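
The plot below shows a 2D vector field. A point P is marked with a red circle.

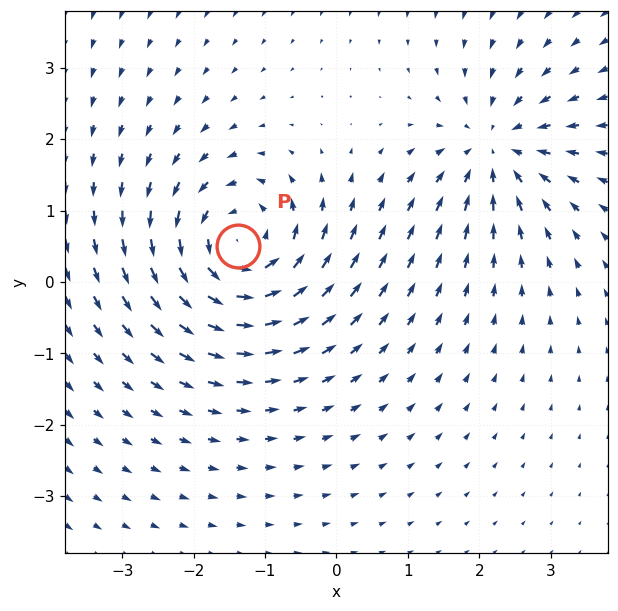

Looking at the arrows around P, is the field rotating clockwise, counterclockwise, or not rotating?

counterclockwise

Near P at (-1.4, 0.5) the arrows circulate counterclockwise. The curl (z-component) there is about +4; positive curl means counterclockwise rotation.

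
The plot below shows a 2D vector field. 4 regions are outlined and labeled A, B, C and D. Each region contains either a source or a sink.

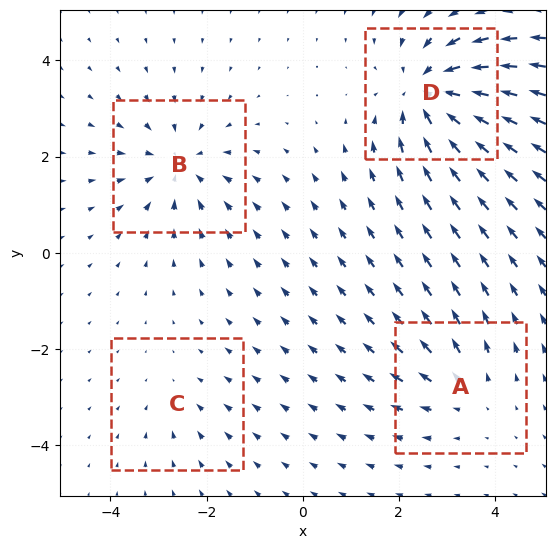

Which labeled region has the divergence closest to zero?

Divergence at each region's feature centre — A: about +3, B: about -4, C: about -2, D: about -6. Region C is closest to zero.

C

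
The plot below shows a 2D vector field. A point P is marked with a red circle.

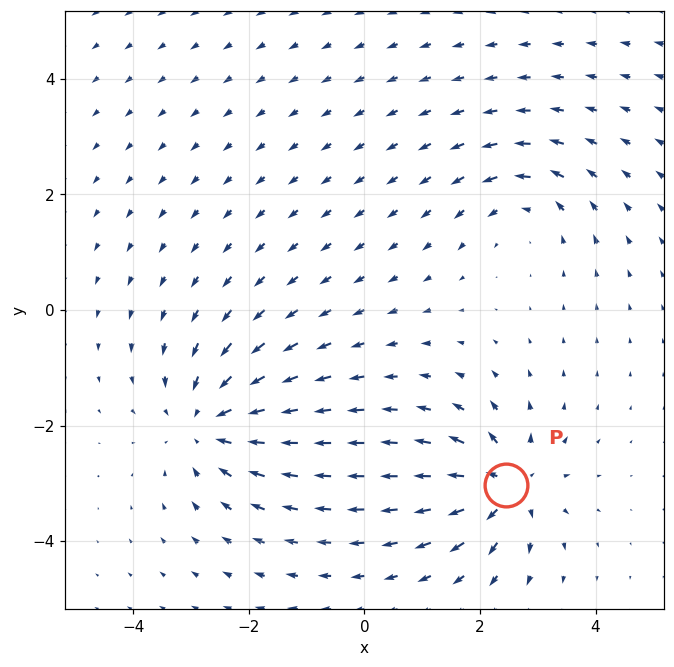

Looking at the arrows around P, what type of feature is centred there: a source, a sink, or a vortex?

source

At P (2.5, -3.0) the arrows spread outward. Divergence about +6, curl ≈0 — positive divergence with near-zero curl is a source.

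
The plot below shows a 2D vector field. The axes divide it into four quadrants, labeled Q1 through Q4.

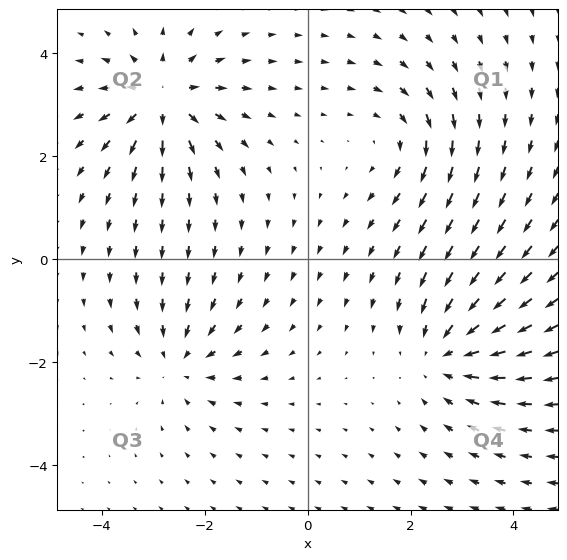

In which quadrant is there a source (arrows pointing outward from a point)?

The source sits at approximately (-2.8, 3.1), which lies in quadrant Q2. The divergence there is about +5, positive as expected for a source.

Q2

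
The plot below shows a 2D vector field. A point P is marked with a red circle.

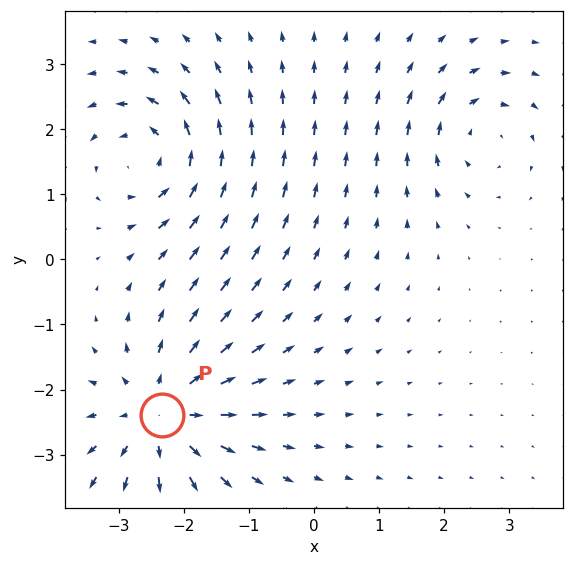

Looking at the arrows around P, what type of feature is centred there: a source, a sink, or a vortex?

At P (-2.3, -2.4) the arrows spread outward. Divergence about +5, curl ≈0 — positive divergence with near-zero curl is a source.

source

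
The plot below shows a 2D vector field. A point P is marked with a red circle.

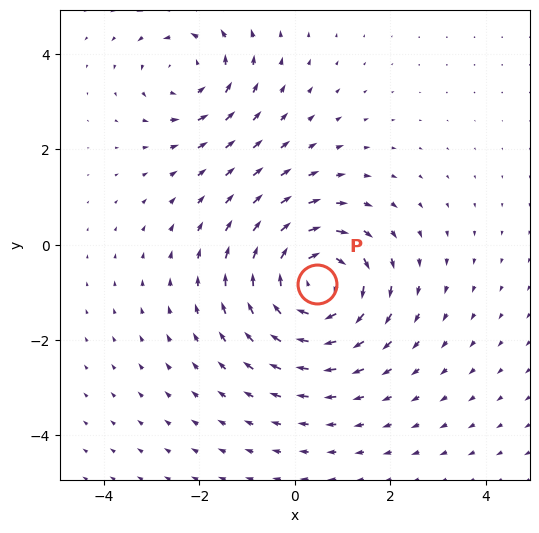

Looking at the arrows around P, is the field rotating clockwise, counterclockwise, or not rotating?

Near P at (0.5, -0.8) the arrows circulate clockwise. The curl (z-component) there is about -4; negative curl means clockwise rotation.

clockwise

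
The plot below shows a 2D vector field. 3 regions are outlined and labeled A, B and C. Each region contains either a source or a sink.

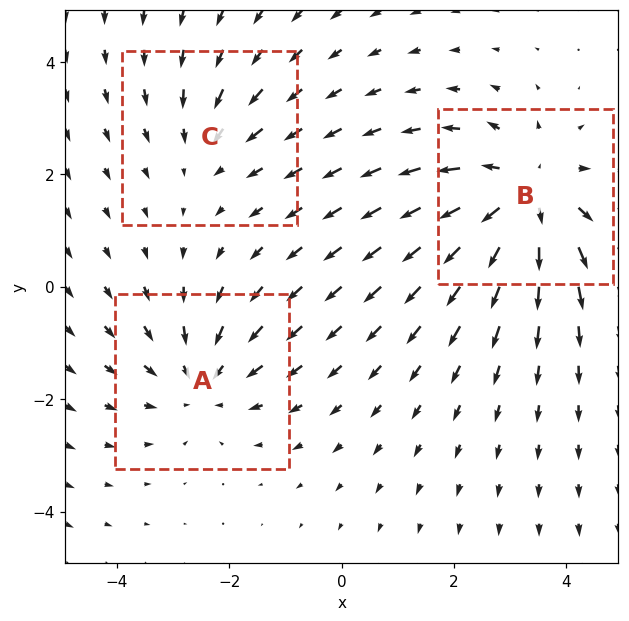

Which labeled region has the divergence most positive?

Divergence at each region's feature centre — A: about -3, B: about +4, C: about -2. Region B is most positive.

B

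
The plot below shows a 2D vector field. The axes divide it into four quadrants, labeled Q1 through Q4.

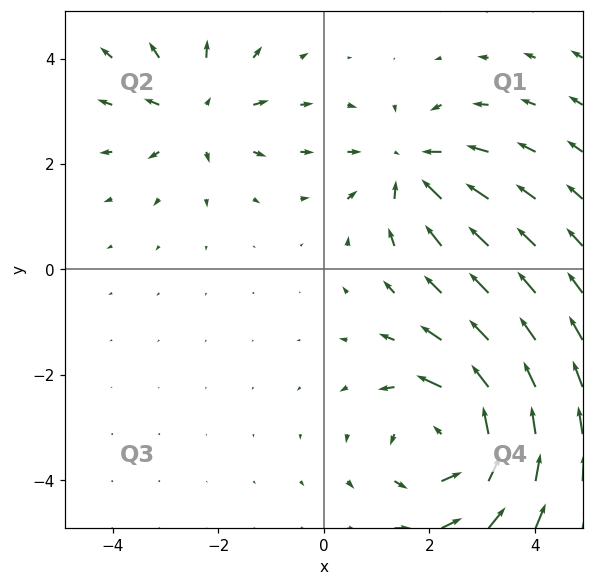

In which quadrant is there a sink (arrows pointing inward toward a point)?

The sink sits at approximately (1.7, 1.9), which lies in quadrant Q1. The divergence there is about -3, negative as expected for a sink.

Q1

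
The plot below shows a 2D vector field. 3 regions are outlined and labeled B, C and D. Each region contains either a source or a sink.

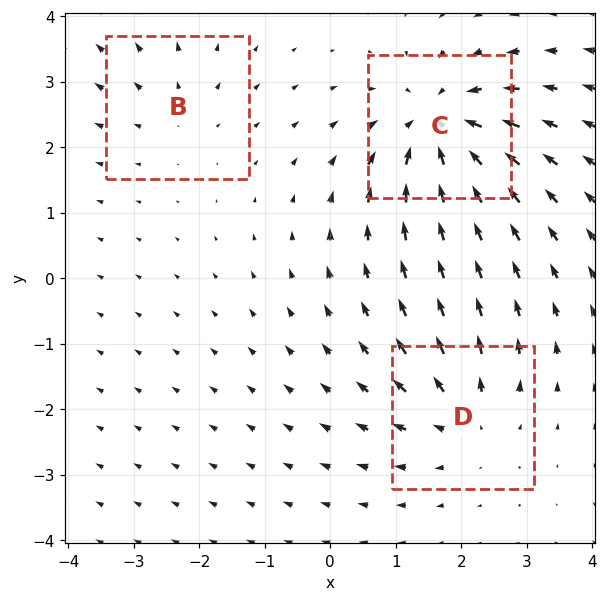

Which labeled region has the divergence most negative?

C

Divergence at each region's feature centre — B: about +2, C: about -5, D: about +3. Region C is most negative.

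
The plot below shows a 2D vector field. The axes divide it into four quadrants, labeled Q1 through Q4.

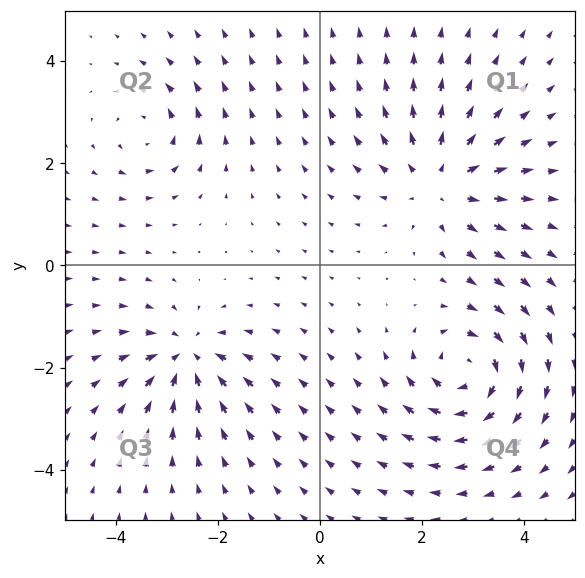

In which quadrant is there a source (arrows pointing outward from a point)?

Q1

The source sits at approximately (2.3, 1.6), which lies in quadrant Q1. The divergence there is about +5, positive as expected for a source.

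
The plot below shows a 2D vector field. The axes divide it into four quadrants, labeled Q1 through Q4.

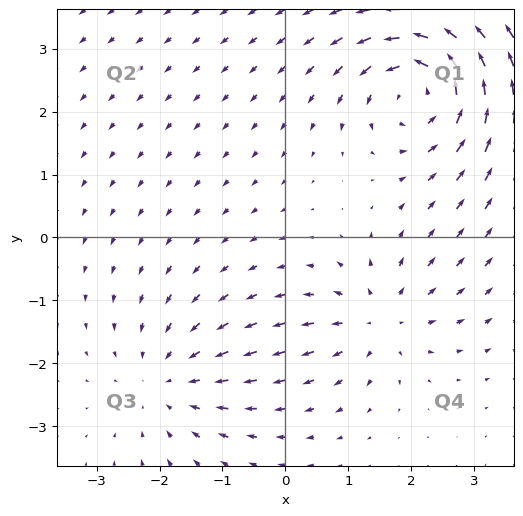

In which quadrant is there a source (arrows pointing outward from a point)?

The source sits at approximately (1.5, -1.3), which lies in quadrant Q4. The divergence there is about +4, positive as expected for a source.

Q4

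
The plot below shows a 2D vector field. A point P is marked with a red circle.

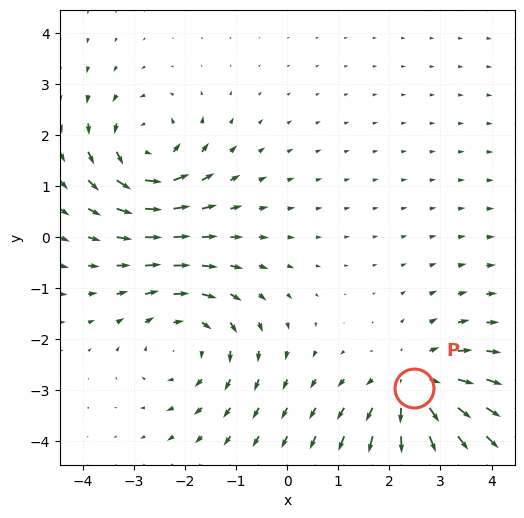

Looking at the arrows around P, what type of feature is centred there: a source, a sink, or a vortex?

source

At P (2.5, -3.0) the arrows spread outward. Divergence about +3, curl ≈0 — positive divergence with near-zero curl is a source.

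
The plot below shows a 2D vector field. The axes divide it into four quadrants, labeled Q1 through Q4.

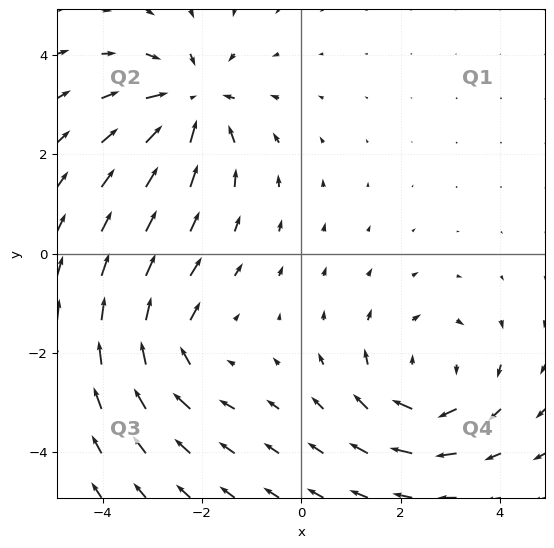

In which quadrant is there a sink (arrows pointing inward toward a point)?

Q2

The sink sits at approximately (-2.2, 3.0), which lies in quadrant Q2. The divergence there is about -5, negative as expected for a sink.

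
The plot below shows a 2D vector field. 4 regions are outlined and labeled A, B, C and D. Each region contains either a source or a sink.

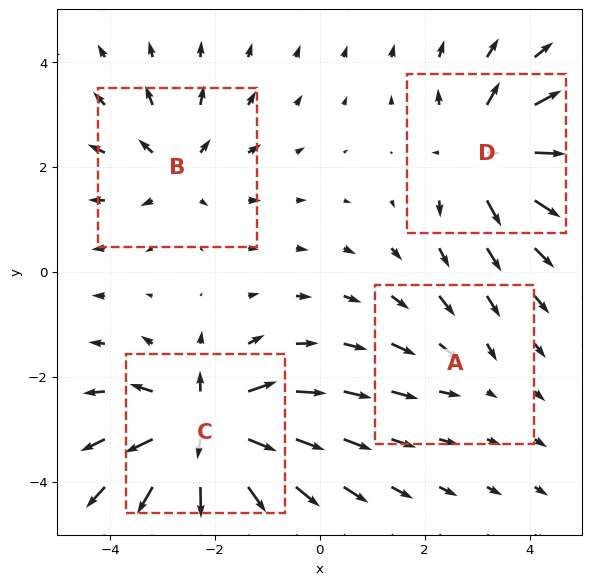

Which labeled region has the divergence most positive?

Divergence at each region's feature centre — A: about -2, B: about +4, C: about +8, D: about +5. Region C is most positive.

C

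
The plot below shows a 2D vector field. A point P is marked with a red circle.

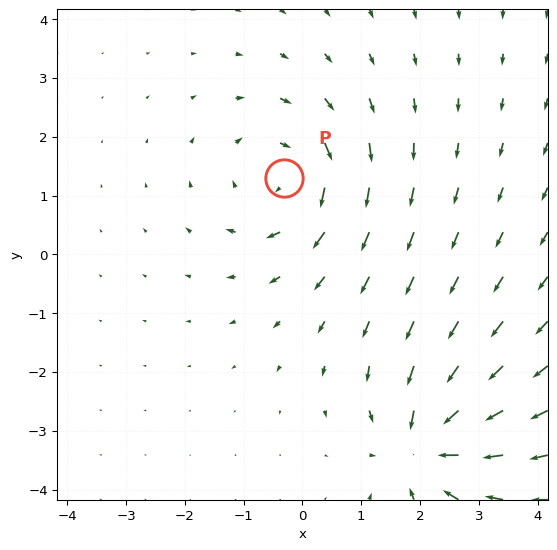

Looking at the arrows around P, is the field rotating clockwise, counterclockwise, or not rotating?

clockwise

Near P at (-0.3, 1.3) the arrows circulate clockwise. The curl (z-component) there is about -3; negative curl means clockwise rotation.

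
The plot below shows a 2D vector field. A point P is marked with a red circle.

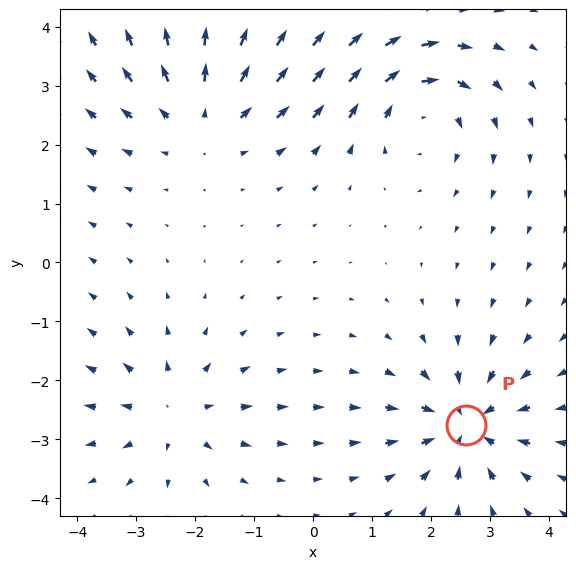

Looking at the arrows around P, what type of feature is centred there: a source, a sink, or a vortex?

At P (2.6, -2.8) the arrows converge inward. Divergence about -6, curl ≈0 — negative divergence with near-zero curl is a sink.

sink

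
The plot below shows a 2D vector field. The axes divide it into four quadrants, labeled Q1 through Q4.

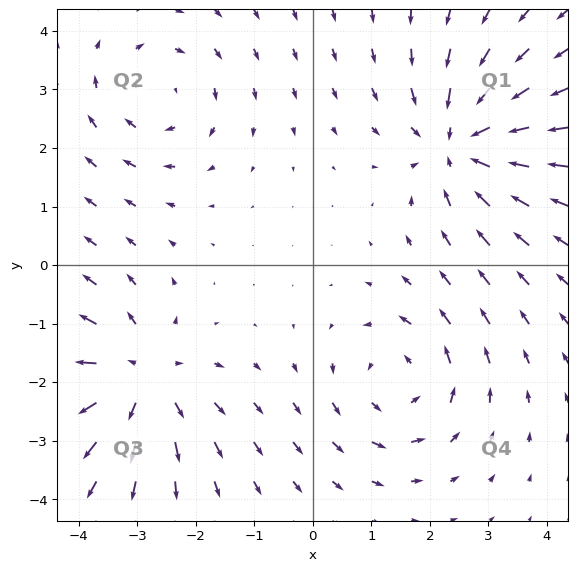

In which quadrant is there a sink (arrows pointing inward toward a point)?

The sink sits at approximately (2.5, 2.1), which lies in quadrant Q1. The divergence there is about -4, negative as expected for a sink.

Q1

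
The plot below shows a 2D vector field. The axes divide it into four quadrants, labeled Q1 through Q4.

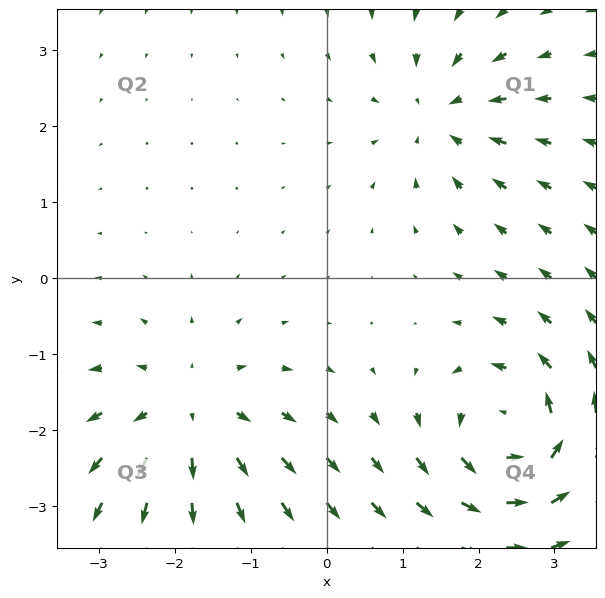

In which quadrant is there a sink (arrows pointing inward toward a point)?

The sink sits at approximately (1.5, 2.2), which lies in quadrant Q1. The divergence there is about -3, negative as expected for a sink.

Q1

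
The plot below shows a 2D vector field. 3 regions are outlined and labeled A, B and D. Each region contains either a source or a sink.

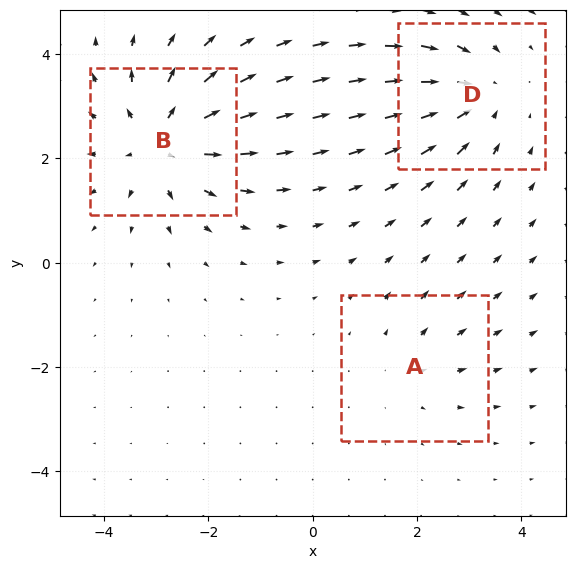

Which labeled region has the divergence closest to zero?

Divergence at each region's feature centre — A: about +2, B: about +4, D: about -3. Region A is closest to zero.

A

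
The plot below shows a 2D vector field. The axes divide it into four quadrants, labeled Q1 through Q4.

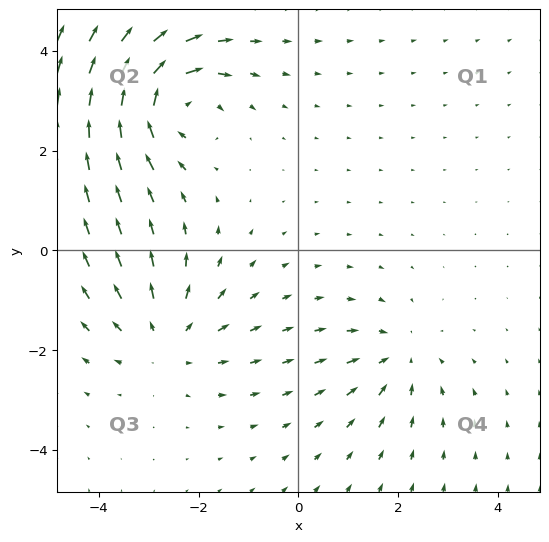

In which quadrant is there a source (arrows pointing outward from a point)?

Q3

The source sits at approximately (-2.7, -1.8), which lies in quadrant Q3. The divergence there is about +3, positive as expected for a source.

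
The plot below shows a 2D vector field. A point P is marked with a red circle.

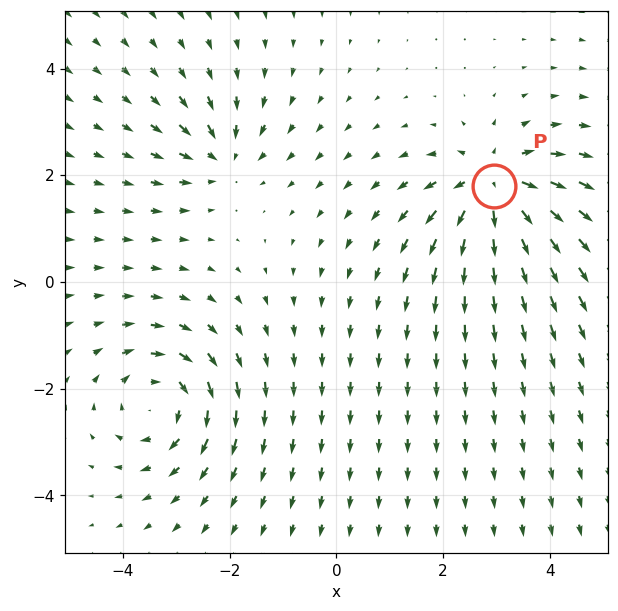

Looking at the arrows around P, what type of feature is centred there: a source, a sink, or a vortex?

source

At P (2.9, 1.8) the arrows spread outward. Divergence about +6, curl ≈0 — positive divergence with near-zero curl is a source.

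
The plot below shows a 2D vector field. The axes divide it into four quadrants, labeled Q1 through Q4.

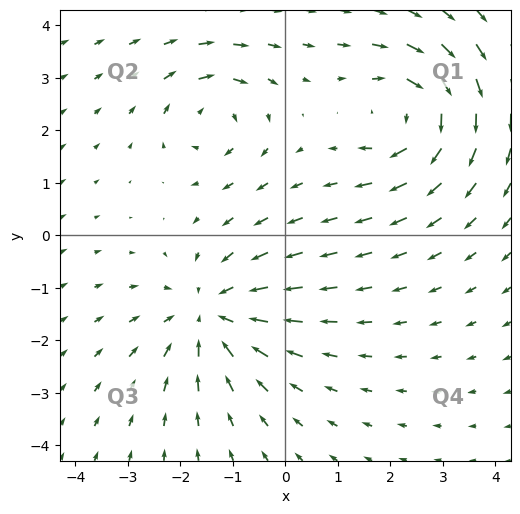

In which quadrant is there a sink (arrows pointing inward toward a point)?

Q3

The sink sits at approximately (-1.4, -1.5), which lies in quadrant Q3. The divergence there is about -4, negative as expected for a sink.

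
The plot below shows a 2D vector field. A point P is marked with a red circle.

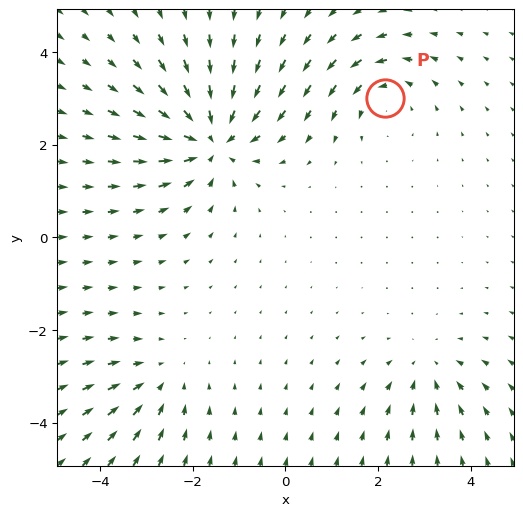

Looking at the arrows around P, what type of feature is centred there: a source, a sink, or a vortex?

vortex

At P (2.1, 3.0) the arrows circulate counterclockwise. Divergence ≈0, curl about +3 — near-zero divergence with nonzero curl is a vortex.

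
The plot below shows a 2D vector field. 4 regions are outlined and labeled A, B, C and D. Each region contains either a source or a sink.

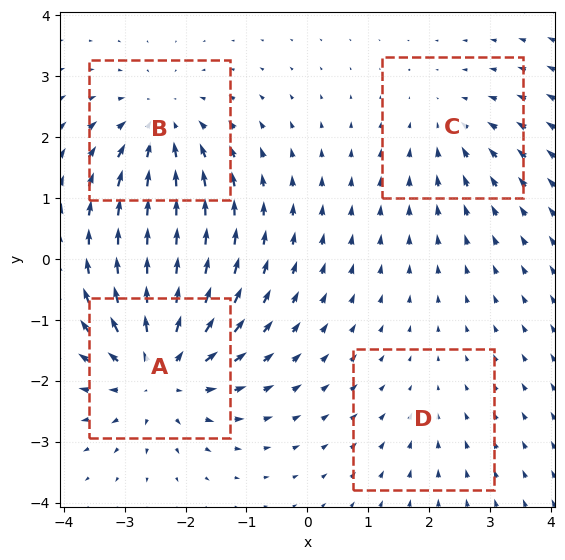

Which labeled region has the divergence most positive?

A

Divergence at each region's feature centre — A: about +7, B: about -5, C: about -3, D: about -2. Region A is most positive.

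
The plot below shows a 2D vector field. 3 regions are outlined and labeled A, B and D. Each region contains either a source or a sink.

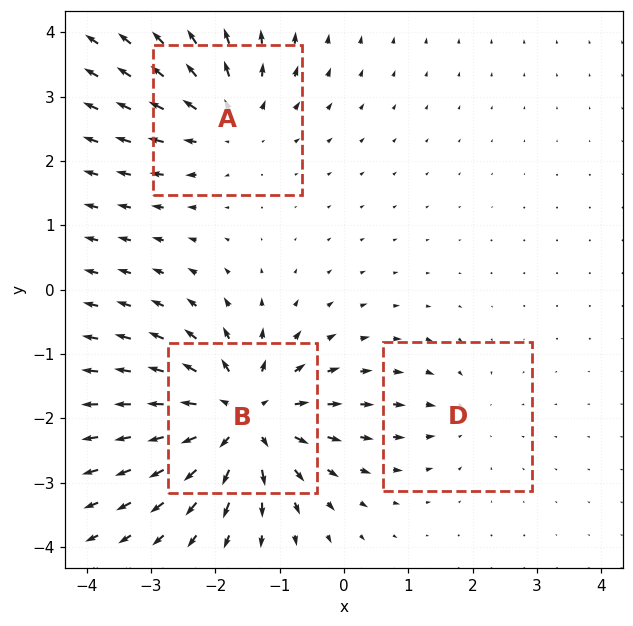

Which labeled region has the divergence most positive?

Divergence at each region's feature centre — A: about +3, B: about +6, D: about -2. Region B is most positive.

B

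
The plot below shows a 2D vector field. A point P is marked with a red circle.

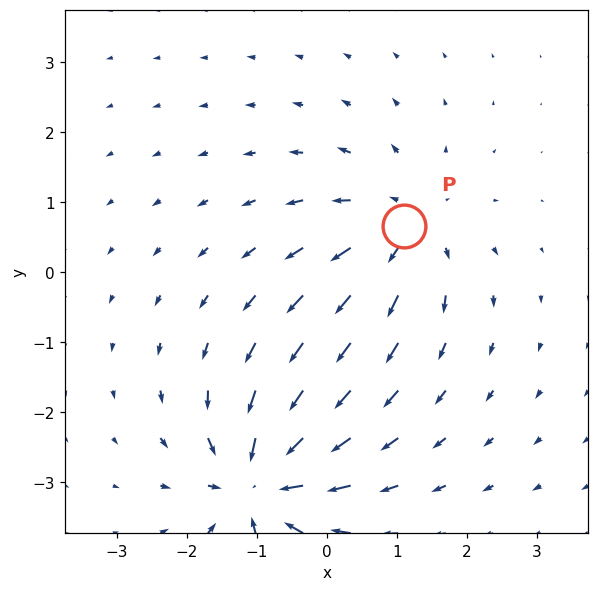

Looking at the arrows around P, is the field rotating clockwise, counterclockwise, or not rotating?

Near P at (1.1, 0.6) the arrows show no circulation. The curl there is ≈0.

not rotating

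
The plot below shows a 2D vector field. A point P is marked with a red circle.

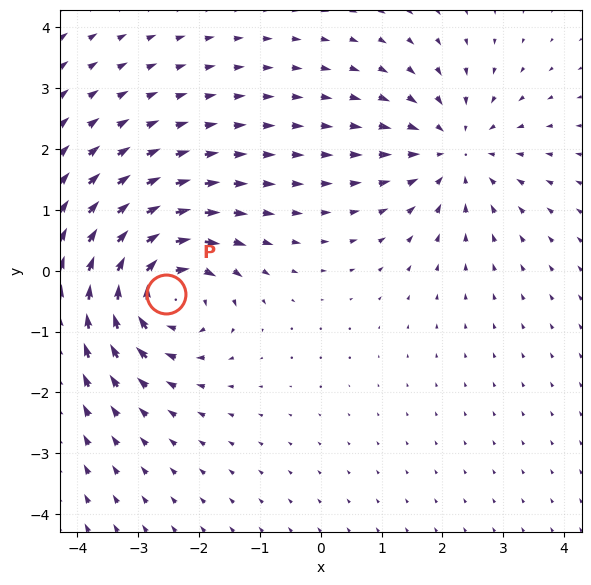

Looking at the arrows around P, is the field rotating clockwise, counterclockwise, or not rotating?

Near P at (-2.5, -0.4) the arrows circulate clockwise. The curl (z-component) there is about -4; negative curl means clockwise rotation.

clockwise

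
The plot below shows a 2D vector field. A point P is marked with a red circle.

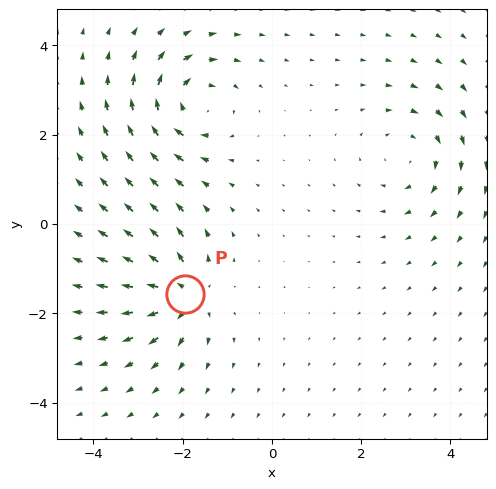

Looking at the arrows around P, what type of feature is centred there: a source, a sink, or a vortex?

source

At P (-2.0, -1.6) the arrows spread outward. Divergence about +7, curl ≈0 — positive divergence with near-zero curl is a source.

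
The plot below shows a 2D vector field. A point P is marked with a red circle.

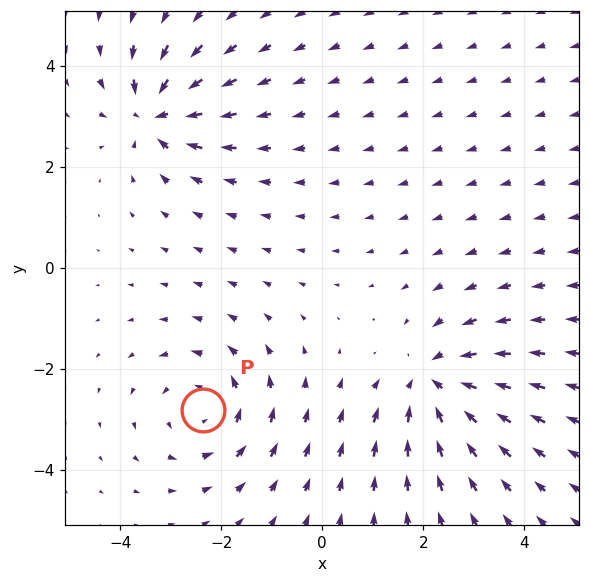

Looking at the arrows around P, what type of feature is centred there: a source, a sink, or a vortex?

At P (-2.4, -2.8) the arrows circulate counterclockwise. Divergence ≈0, curl about +3 — near-zero divergence with nonzero curl is a vortex.

vortex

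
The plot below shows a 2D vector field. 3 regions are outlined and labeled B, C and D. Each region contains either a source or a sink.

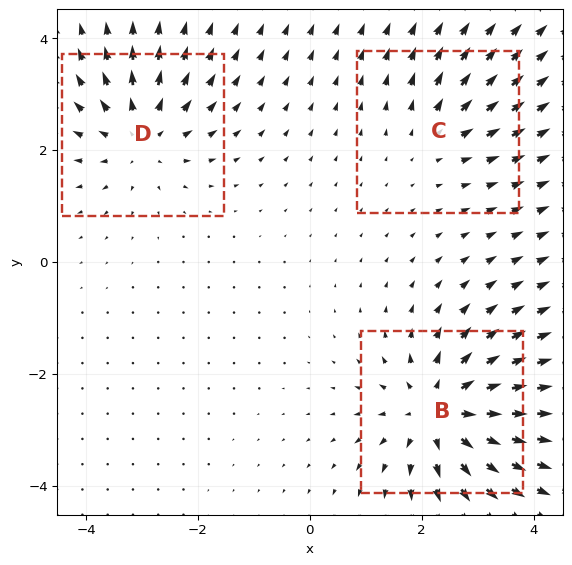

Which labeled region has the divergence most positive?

B

Divergence at each region's feature centre — B: about +5, C: about +2, D: about +4. Region B is most positive.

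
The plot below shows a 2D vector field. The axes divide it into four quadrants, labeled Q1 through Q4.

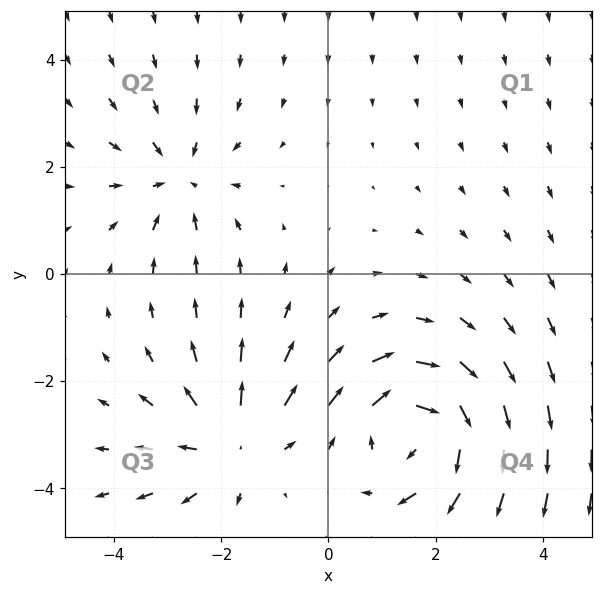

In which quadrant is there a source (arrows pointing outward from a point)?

Q3

The source sits at approximately (-1.8, -3.2), which lies in quadrant Q3. The divergence there is about +3, positive as expected for a source.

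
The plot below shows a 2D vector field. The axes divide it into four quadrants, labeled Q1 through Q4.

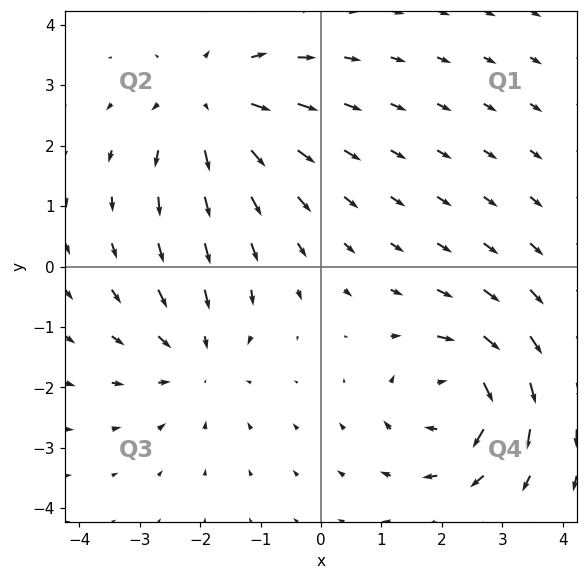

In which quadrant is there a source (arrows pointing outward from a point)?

Q2

The source sits at approximately (-1.8, 2.7), which lies in quadrant Q2. The divergence there is about +4, positive as expected for a source.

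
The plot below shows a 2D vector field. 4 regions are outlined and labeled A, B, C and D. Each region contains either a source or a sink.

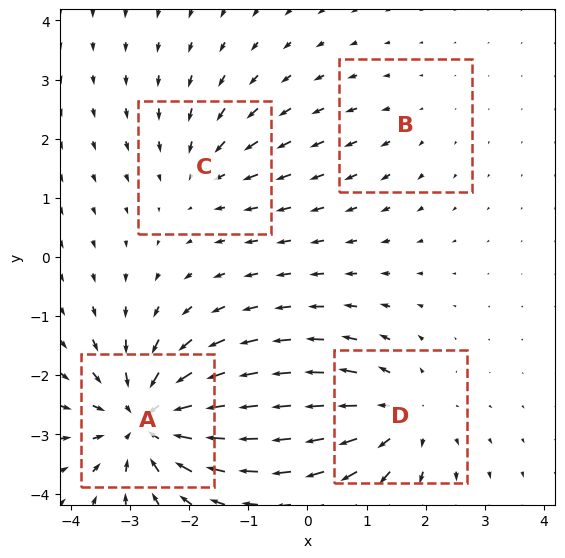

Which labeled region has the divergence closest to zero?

B

Divergence at each region's feature centre — A: about -7, B: about +2, C: about -3, D: about +5. Region B is closest to zero.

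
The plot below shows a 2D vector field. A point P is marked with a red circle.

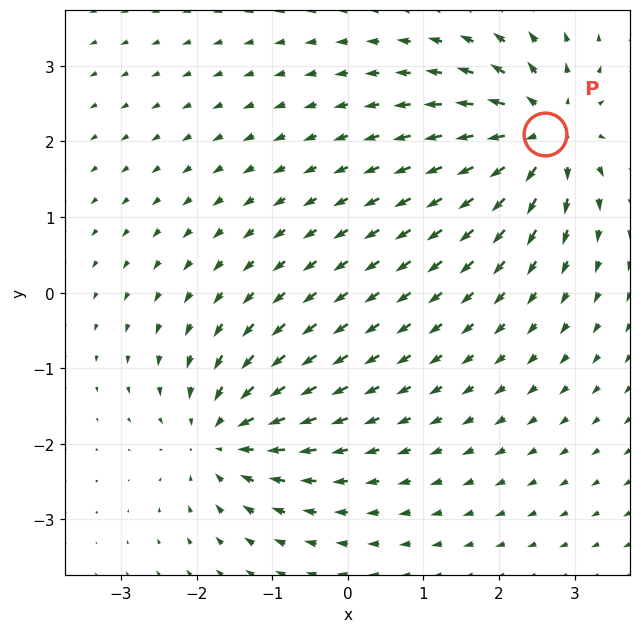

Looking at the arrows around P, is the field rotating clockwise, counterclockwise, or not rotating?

not rotating

Near P at (2.6, 2.1) the arrows show no circulation. The curl there is ≈0.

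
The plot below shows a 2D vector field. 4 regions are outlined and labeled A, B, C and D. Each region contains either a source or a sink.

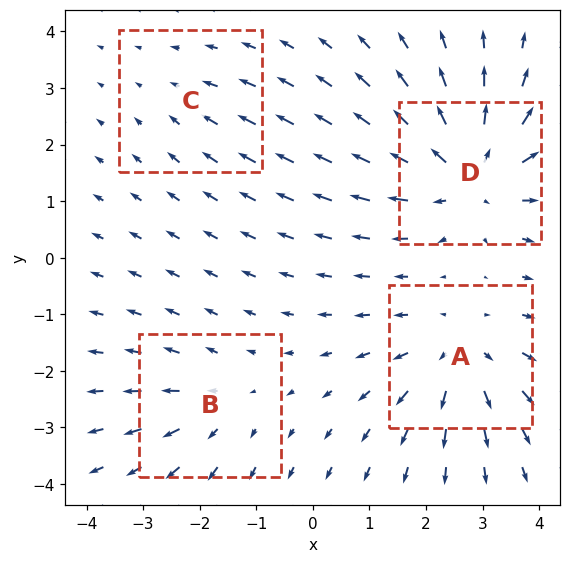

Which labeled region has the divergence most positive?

Divergence at each region's feature centre — A: about +5, B: about +3, C: about -2, D: about +6. Region D is most positive.

D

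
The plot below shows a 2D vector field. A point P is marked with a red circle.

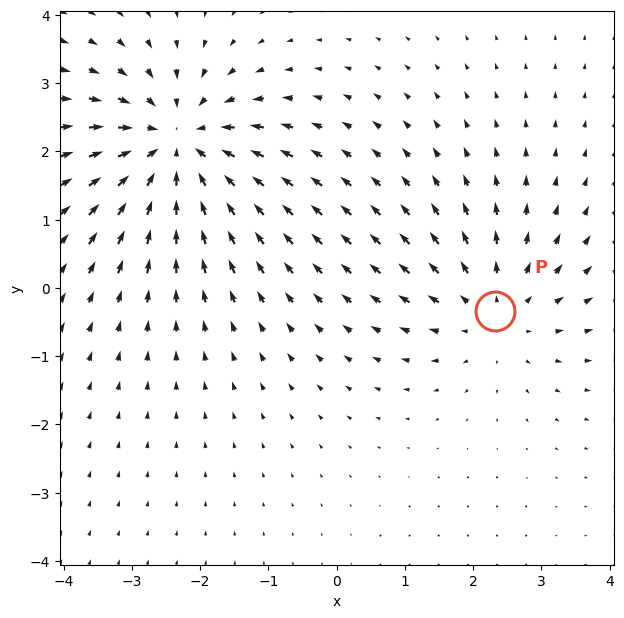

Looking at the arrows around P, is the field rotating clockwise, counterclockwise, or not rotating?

Near P at (2.3, -0.3) the arrows show no circulation. The curl there is ≈0.

not rotating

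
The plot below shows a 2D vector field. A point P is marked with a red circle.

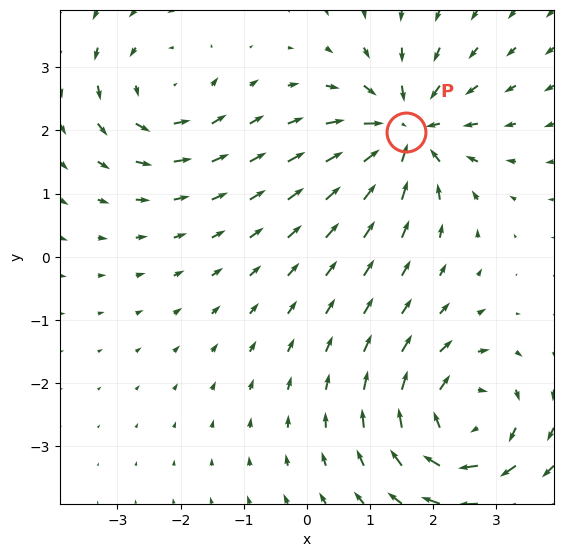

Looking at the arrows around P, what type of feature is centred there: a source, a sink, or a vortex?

sink

At P (1.6, 2.0) the arrows converge inward. Divergence about -5, curl ≈0 — negative divergence with near-zero curl is a sink.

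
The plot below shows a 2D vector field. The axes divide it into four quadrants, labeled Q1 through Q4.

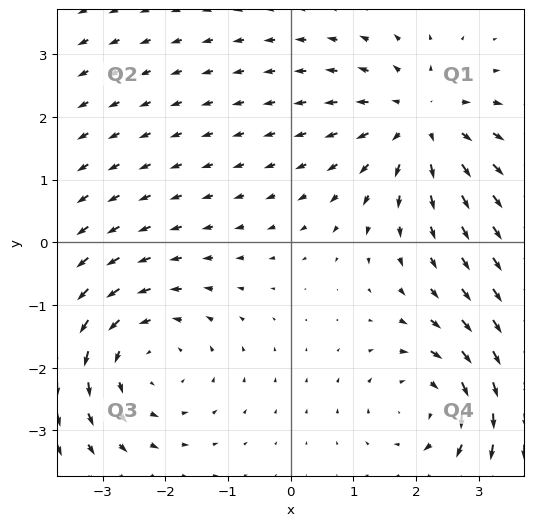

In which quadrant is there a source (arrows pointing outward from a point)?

The source sits at approximately (2.1, 1.9), which lies in quadrant Q1. The divergence there is about +4, positive as expected for a source.

Q1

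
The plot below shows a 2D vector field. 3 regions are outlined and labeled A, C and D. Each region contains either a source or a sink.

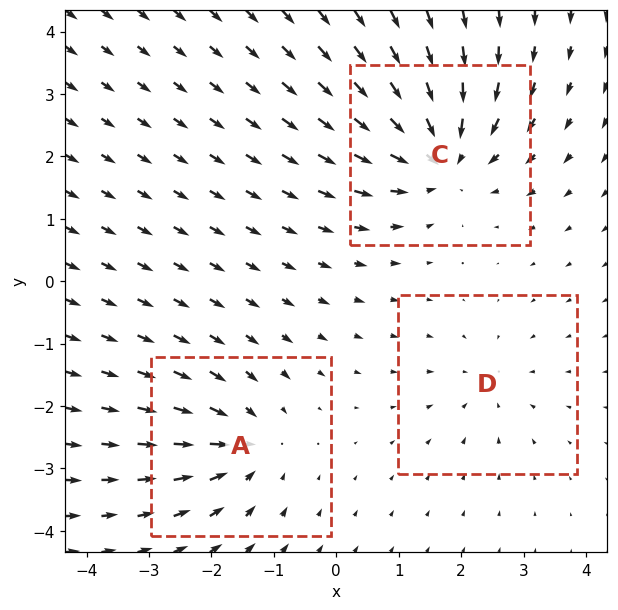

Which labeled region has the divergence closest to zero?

Divergence at each region's feature centre — A: about -4, C: about -5, D: about -2. Region D is closest to zero.

D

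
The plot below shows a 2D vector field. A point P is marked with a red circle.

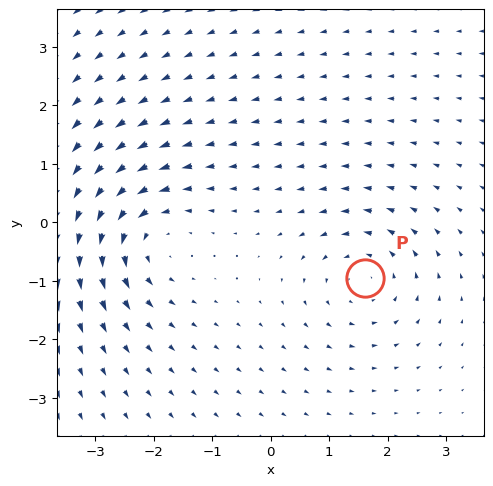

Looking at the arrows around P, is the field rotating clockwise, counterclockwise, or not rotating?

Near P at (1.6, -0.9) the arrows circulate counterclockwise. The curl (z-component) there is about +4; positive curl means counterclockwise rotation.

counterclockwise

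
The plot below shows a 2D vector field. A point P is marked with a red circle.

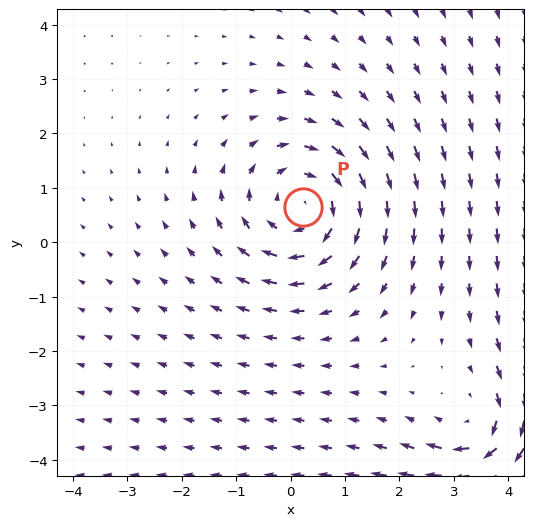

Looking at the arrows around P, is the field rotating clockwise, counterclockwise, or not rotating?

Near P at (0.2, 0.7) the arrows circulate clockwise. The curl (z-component) there is about -4; negative curl means clockwise rotation.

clockwise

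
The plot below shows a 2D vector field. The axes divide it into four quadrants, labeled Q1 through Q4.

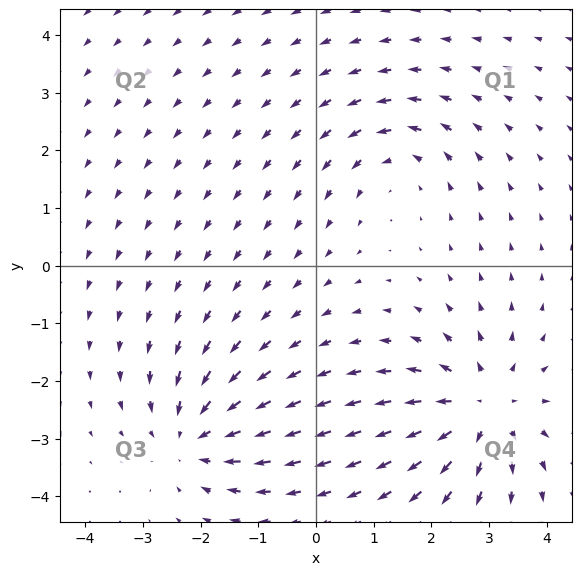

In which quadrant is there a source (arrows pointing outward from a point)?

The source sits at approximately (2.9, -2.5), which lies in quadrant Q4. The divergence there is about +5, positive as expected for a source.

Q4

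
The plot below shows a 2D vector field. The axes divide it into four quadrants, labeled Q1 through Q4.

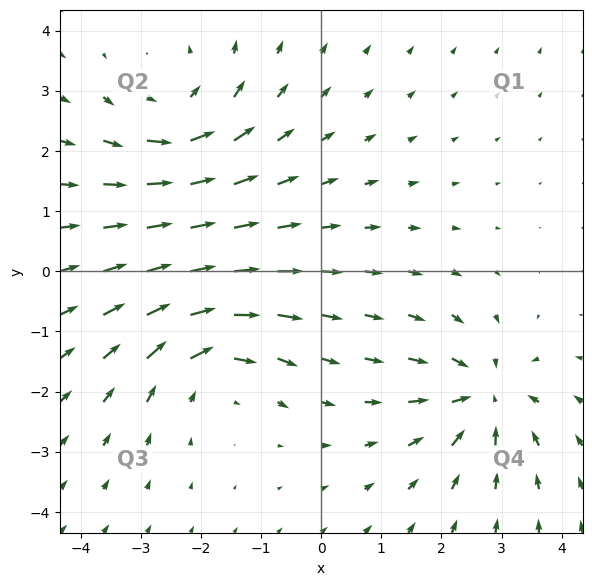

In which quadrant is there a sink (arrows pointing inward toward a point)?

The sink sits at approximately (2.7, -2.1), which lies in quadrant Q4. The divergence there is about -5, negative as expected for a sink.

Q4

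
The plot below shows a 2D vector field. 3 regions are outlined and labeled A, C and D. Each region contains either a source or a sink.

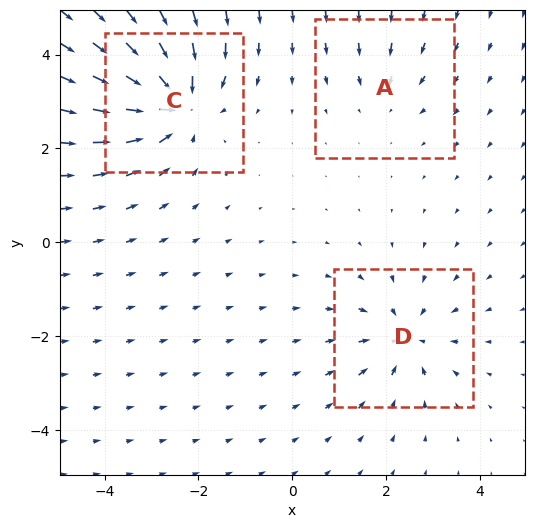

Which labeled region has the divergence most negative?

Divergence at each region's feature centre — A: about -2, C: about -6, D: about -4. Region C is most negative.

C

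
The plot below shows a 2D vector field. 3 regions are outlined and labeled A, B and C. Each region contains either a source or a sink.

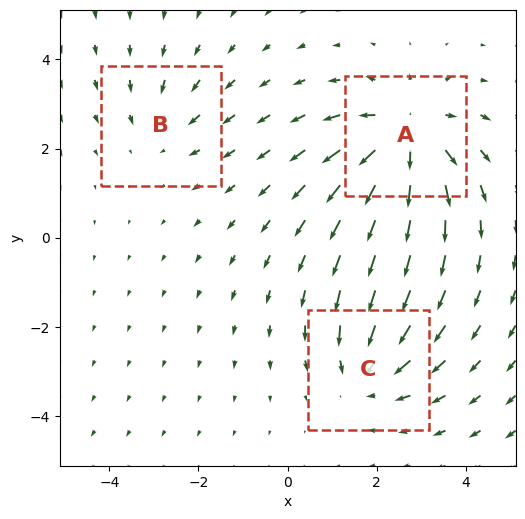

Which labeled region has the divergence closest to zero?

B

Divergence at each region's feature centre — A: about +4, B: about -2, C: about -3. Region B is closest to zero.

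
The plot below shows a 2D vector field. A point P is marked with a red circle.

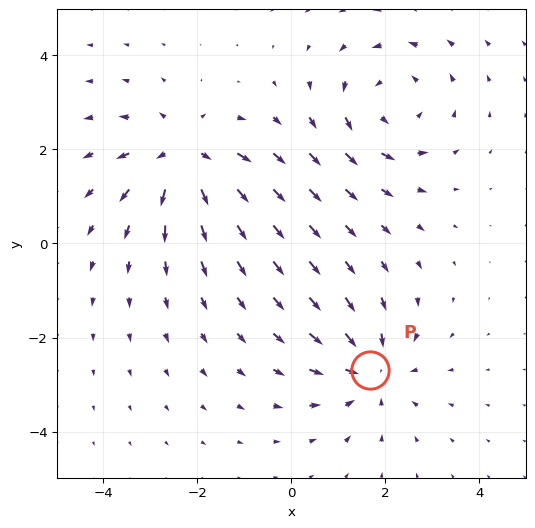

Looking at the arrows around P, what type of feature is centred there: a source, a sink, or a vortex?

sink

At P (1.7, -2.7) the arrows converge inward. Divergence about -3, curl ≈0 — negative divergence with near-zero curl is a sink.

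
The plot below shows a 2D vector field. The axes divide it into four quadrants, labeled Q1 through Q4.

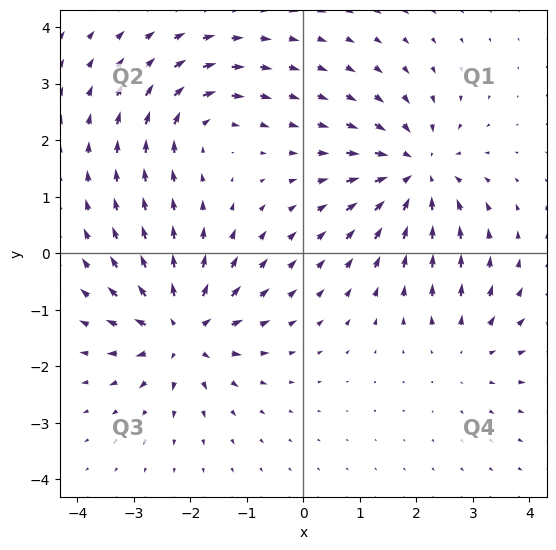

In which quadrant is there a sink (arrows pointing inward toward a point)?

The sink sits at approximately (2.0, 1.4), which lies in quadrant Q1. The divergence there is about -5, negative as expected for a sink.

Q1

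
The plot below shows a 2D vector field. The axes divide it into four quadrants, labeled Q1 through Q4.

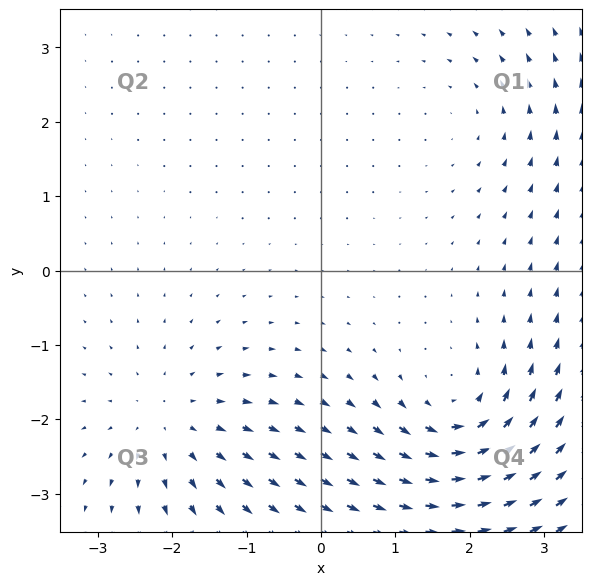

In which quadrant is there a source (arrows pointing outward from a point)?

The source sits at approximately (-2.0, -2.1), which lies in quadrant Q3. The divergence there is about +4, positive as expected for a source.

Q3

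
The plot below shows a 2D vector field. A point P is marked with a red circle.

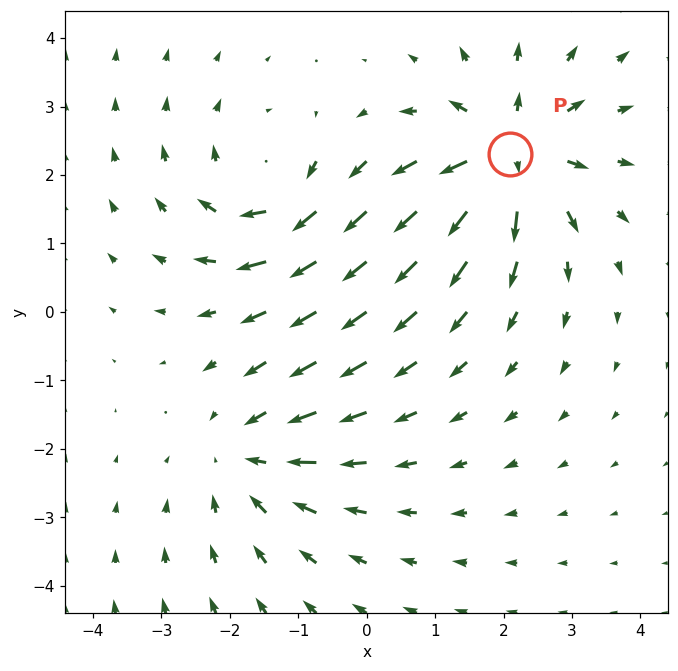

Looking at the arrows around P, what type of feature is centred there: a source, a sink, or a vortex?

source

At P (2.1, 2.3) the arrows spread outward. Divergence about +5, curl ≈0 — positive divergence with near-zero curl is a source.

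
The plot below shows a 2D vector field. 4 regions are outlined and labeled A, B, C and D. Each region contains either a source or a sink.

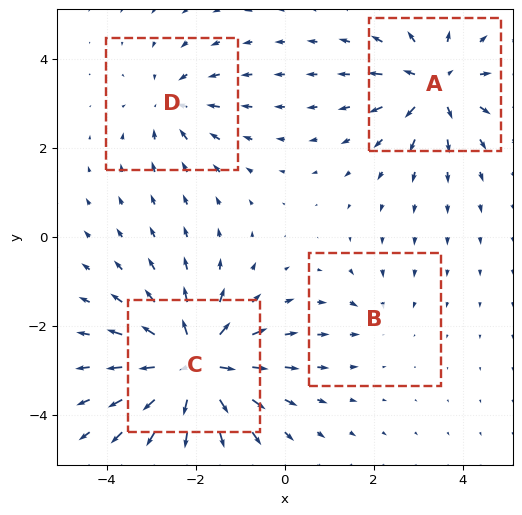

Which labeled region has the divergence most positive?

C

Divergence at each region's feature centre — A: about +6, B: about -2, C: about +8, D: about -4. Region C is most positive.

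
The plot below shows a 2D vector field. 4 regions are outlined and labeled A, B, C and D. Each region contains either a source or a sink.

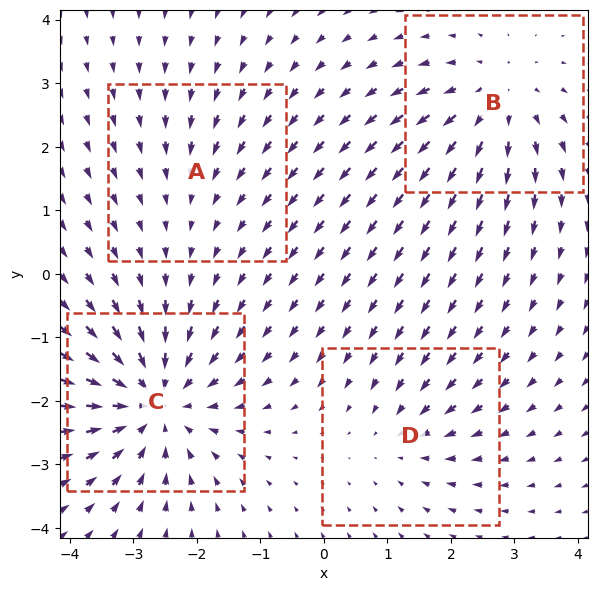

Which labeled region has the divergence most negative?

Divergence at each region's feature centre — A: about -2, B: about +4, C: about -6, D: about -3. Region C is most negative.

C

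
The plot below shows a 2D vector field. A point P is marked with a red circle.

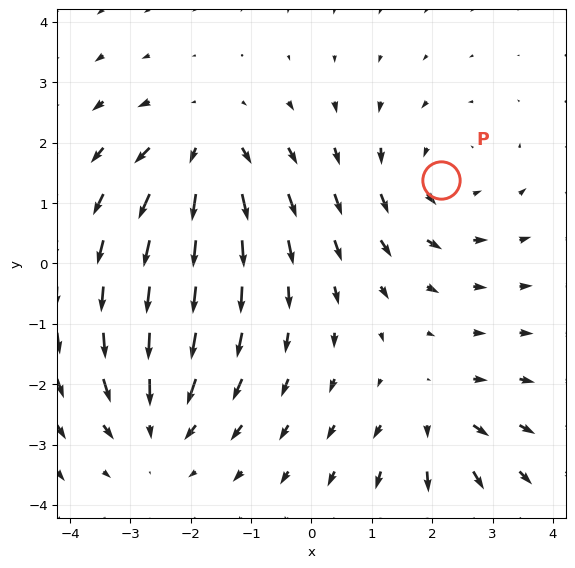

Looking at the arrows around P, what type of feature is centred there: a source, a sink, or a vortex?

vortex

At P (2.1, 1.4) the arrows circulate counterclockwise. Divergence ≈0, curl about +4 — near-zero divergence with nonzero curl is a vortex.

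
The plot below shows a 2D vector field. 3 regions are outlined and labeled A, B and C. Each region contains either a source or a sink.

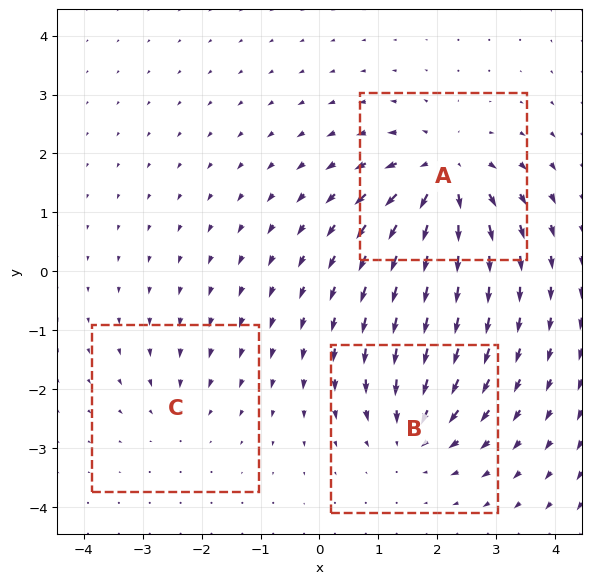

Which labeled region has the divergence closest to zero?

Divergence at each region's feature centre — A: about +5, B: about -4, C: about -2. Region C is closest to zero.

C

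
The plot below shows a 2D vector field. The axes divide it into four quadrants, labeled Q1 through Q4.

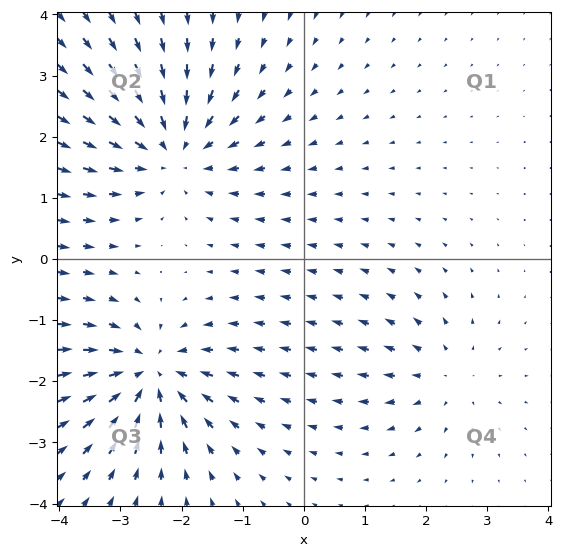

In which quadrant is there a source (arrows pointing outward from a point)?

Q4

The source sits at approximately (2.3, -1.9), which lies in quadrant Q4. The divergence there is about +3, positive as expected for a source.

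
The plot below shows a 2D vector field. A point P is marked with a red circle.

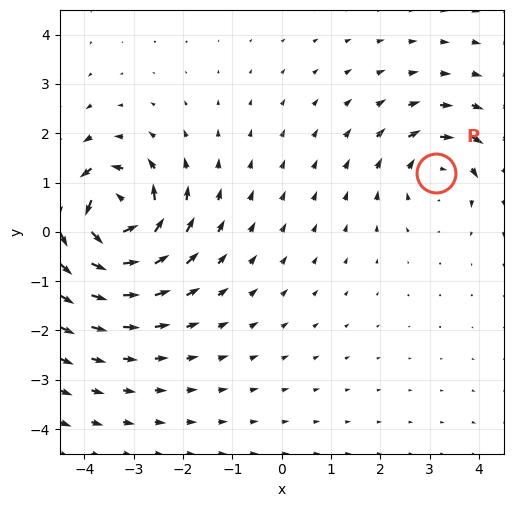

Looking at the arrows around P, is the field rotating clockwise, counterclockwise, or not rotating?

clockwise

Near P at (3.1, 1.2) the arrows circulate clockwise. The curl (z-component) there is about -3; negative curl means clockwise rotation.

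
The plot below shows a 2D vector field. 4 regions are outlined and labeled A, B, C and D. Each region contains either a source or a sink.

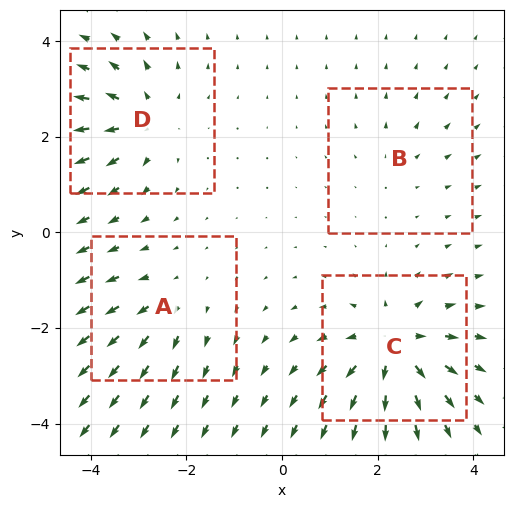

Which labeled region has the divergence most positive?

Divergence at each region's feature centre — A: about +4, B: about +2, C: about +7, D: about +5. Region C is most positive.

C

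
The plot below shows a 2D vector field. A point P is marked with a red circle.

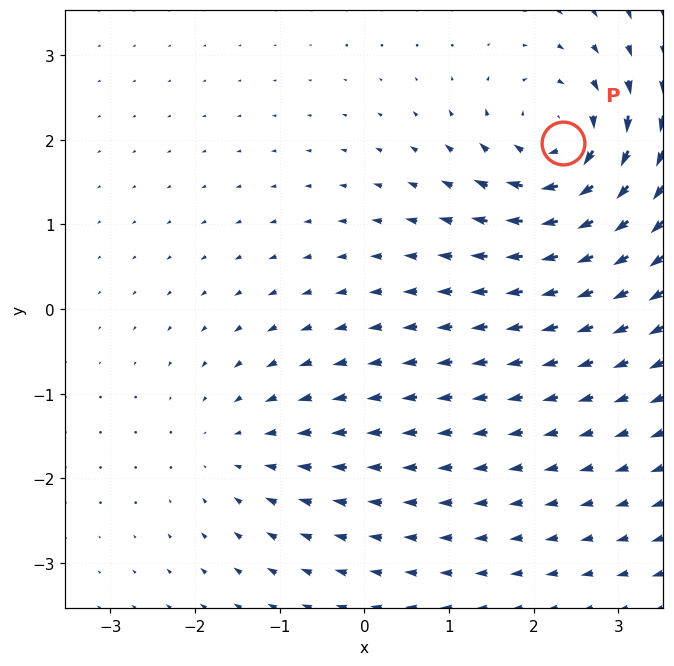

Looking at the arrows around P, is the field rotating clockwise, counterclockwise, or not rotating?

Near P at (2.3, 2.0) the arrows circulate clockwise. The curl (z-component) there is about -6; negative curl means clockwise rotation.

clockwise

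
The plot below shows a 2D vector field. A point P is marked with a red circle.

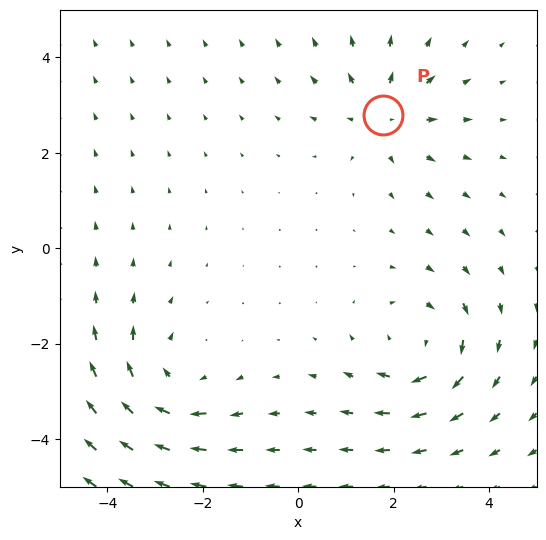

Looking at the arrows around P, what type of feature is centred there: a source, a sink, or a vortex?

At P (1.8, 2.8) the arrows spread outward. Divergence about +3, curl ≈0 — positive divergence with near-zero curl is a source.

source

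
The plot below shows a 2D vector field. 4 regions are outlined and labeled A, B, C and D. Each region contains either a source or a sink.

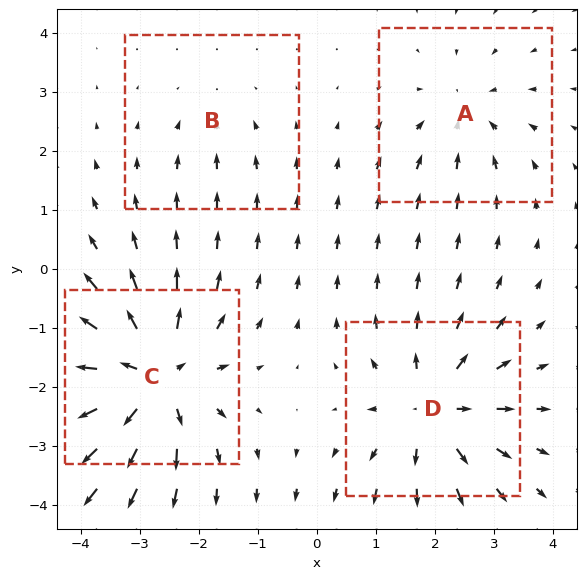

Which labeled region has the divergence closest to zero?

Divergence at each region's feature centre — A: about -3, B: about -2, C: about +8, D: about +6. Region B is closest to zero.

B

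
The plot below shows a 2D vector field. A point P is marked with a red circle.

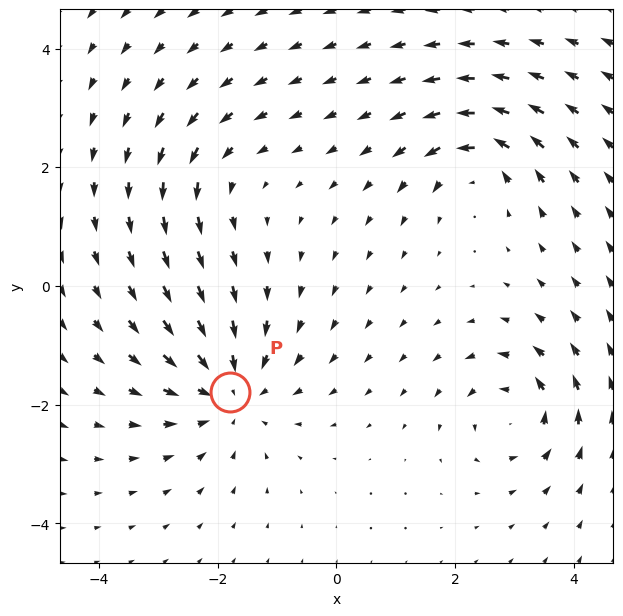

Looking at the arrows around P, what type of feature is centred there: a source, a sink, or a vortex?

At P (-1.8, -1.8) the arrows converge inward. Divergence about -4, curl ≈0 — negative divergence with near-zero curl is a sink.

sink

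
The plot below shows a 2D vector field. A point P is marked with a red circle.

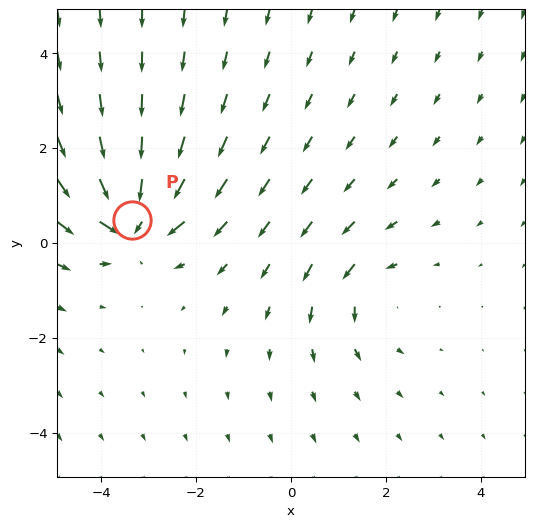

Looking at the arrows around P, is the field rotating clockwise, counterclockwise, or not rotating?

Near P at (-3.3, 0.5) the arrows show no circulation. The curl there is ≈0.

not rotating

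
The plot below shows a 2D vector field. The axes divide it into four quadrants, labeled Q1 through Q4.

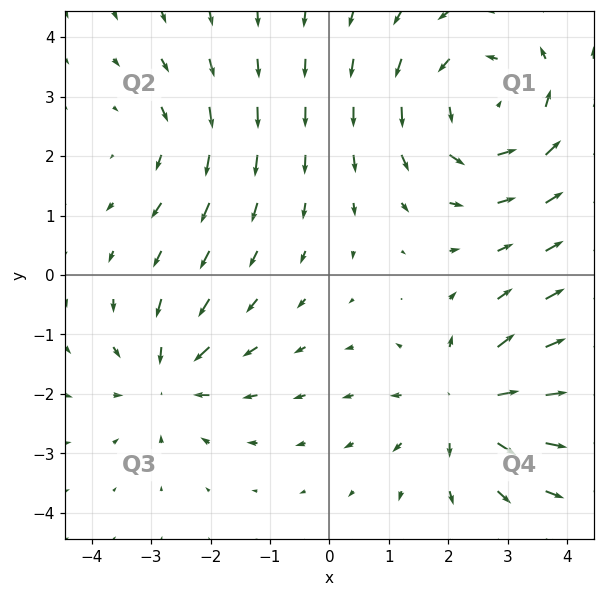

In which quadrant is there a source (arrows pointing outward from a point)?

The source sits at approximately (2.3, -2.2), which lies in quadrant Q4. The divergence there is about +4, positive as expected for a source.

Q4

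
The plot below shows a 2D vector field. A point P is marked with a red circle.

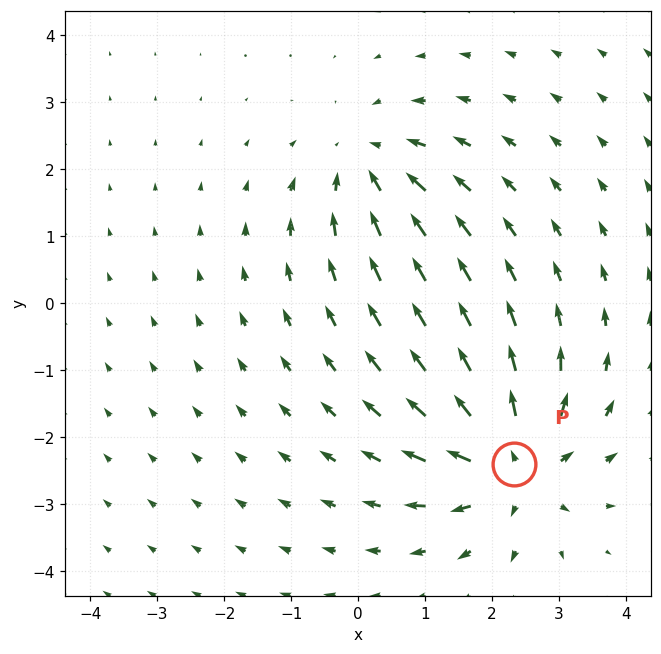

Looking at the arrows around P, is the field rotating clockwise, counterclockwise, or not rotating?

not rotating

Near P at (2.3, -2.4) the arrows show no circulation. The curl there is ≈0.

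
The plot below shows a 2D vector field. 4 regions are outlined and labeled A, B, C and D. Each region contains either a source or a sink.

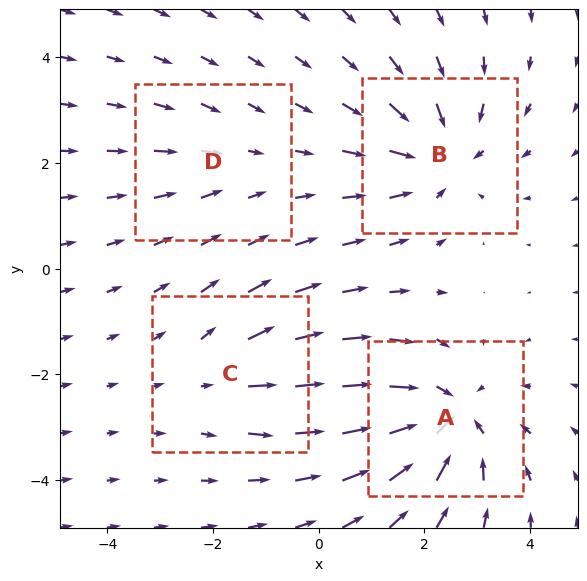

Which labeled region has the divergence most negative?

Divergence at each region's feature centre — A: about -6, B: about -5, C: about +3, D: about -2. Region A is most negative.

A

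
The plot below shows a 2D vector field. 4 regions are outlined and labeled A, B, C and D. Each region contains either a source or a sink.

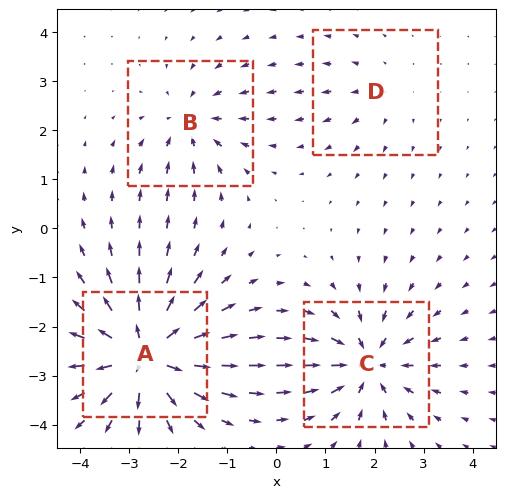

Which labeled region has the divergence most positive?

A

Divergence at each region's feature centre — A: about +8, B: about -4, C: about -6, D: about +2. Region A is most positive.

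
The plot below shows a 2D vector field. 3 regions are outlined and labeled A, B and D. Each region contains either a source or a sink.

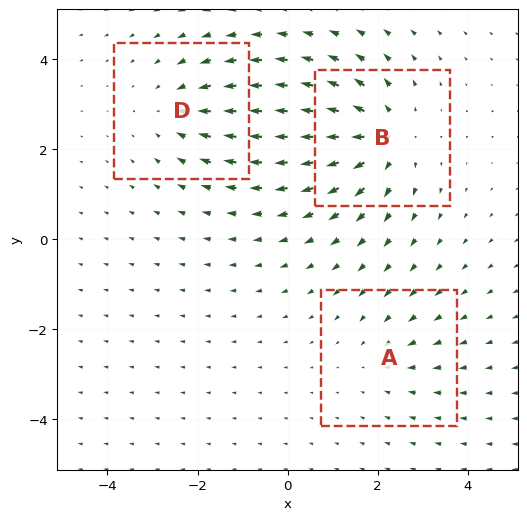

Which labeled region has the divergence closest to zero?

A

Divergence at each region's feature centre — A: about -2, B: about +4, D: about -2. Region A is closest to zero.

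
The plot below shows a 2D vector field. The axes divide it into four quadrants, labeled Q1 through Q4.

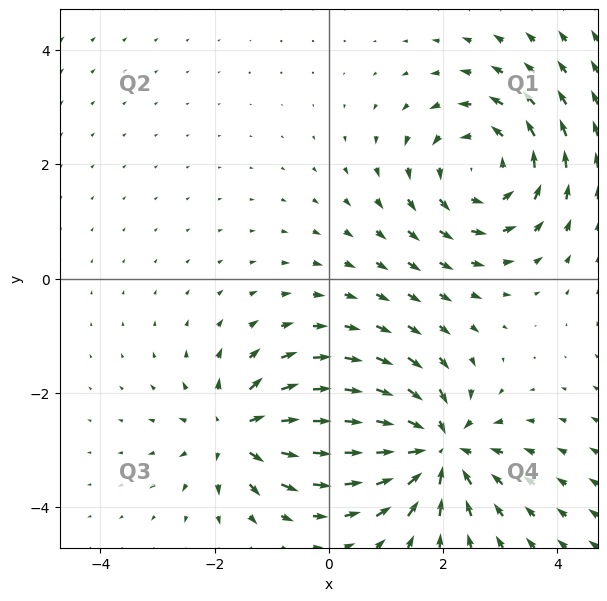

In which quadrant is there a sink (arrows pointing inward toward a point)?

Q4

The sink sits at approximately (1.9, -3.0), which lies in quadrant Q4. The divergence there is about -5, negative as expected for a sink.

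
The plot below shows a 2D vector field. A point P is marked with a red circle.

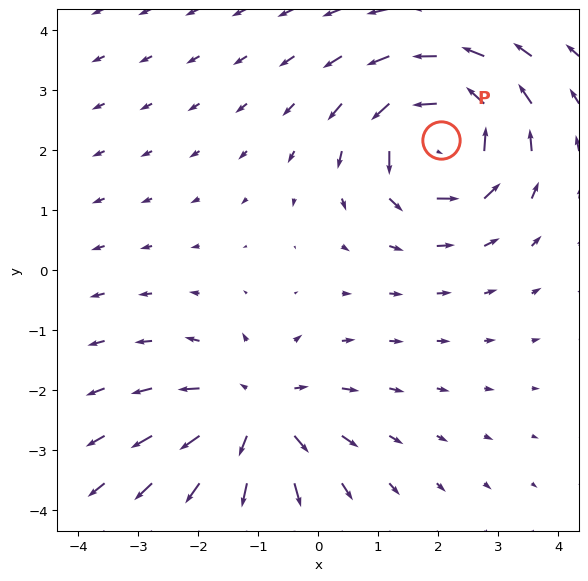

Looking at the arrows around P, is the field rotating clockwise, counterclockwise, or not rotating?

Near P at (2.1, 2.2) the arrows circulate counterclockwise. The curl (z-component) there is about +6; positive curl means counterclockwise rotation.

counterclockwise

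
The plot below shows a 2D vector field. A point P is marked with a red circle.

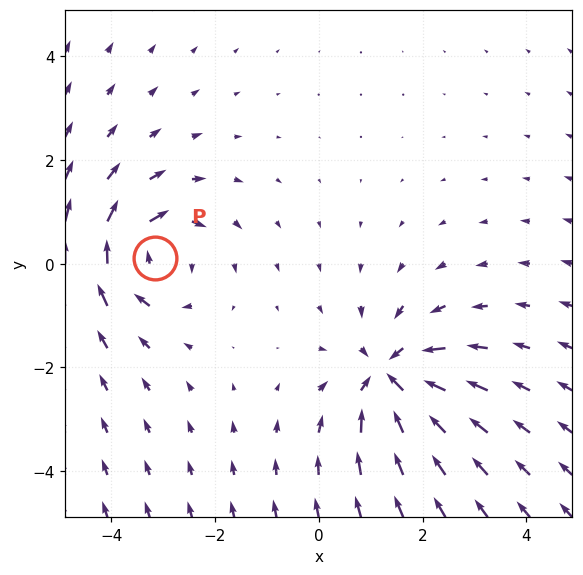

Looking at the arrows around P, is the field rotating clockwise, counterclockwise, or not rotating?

Near P at (-3.1, 0.1) the arrows circulate clockwise. The curl (z-component) there is about -4; negative curl means clockwise rotation.

clockwise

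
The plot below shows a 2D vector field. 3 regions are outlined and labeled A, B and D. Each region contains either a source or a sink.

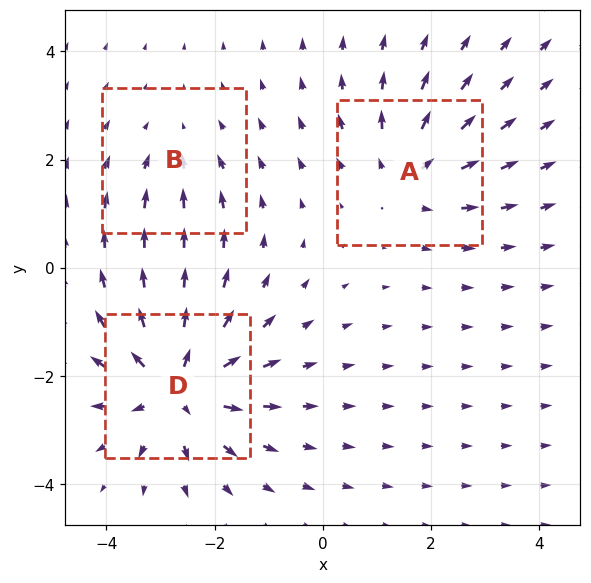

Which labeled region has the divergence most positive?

Divergence at each region's feature centre — A: about +3, B: about -2, D: about +5. Region D is most positive.

D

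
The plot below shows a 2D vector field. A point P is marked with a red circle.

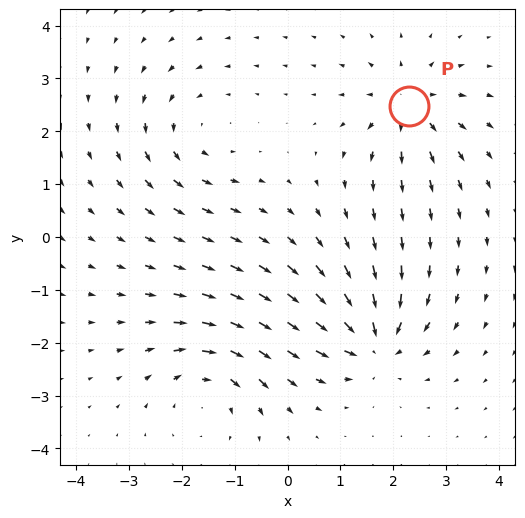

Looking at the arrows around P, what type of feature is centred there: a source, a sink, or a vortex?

At P (2.3, 2.5) the arrows spread outward. Divergence about +5, curl ≈0 — positive divergence with near-zero curl is a source.

source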